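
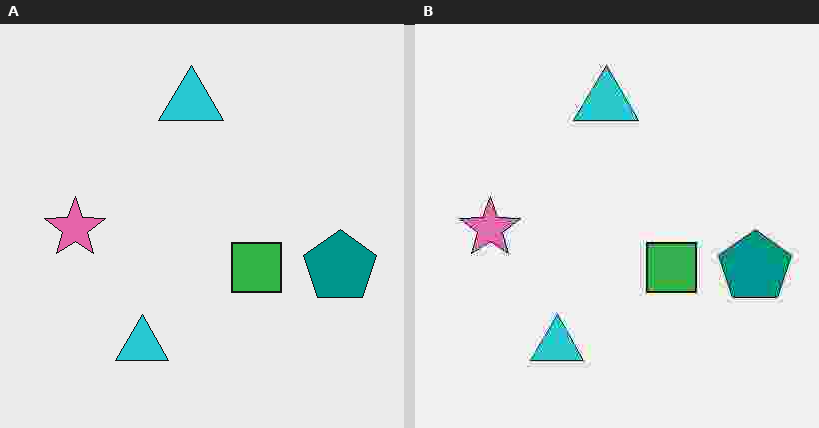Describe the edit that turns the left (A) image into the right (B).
The image was degraded with heavy JPEG compression.

Blocky 8×8 compression artifacts appear around shape edges and the flat background shows ringing — characteristic JPEG degradation.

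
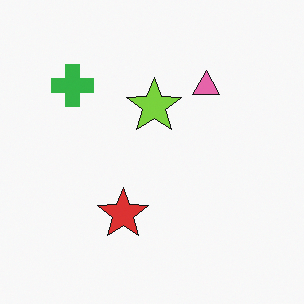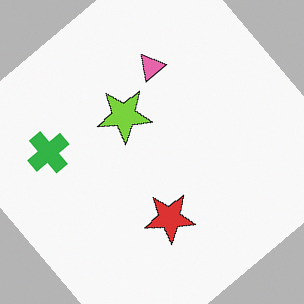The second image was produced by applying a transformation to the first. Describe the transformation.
Rotated counter-clockwise by a large amount — several tens of degrees.

Every shape is tilted by the same angle and the image corners show triangular fill wedges — a whole-image rotation by a non-right angle.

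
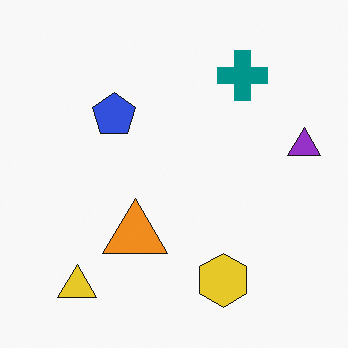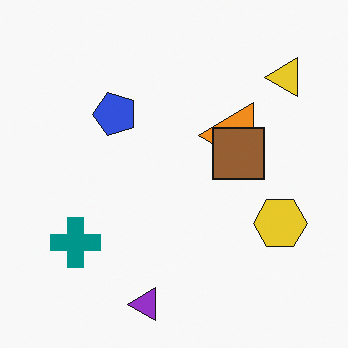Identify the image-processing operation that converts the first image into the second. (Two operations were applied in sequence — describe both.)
The image was transposed (reflected across the top-left ↔ bottom-right diagonal), then overlaid with an additional brown square.

Shapes have swapped their row and column positions — what was in the top-right is now in the bottom-left — a diagonal reflection. A brown square appears in the second image that is absent from the first.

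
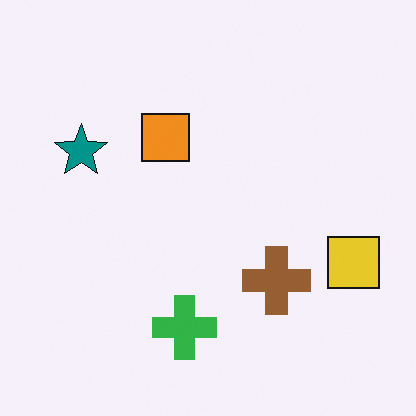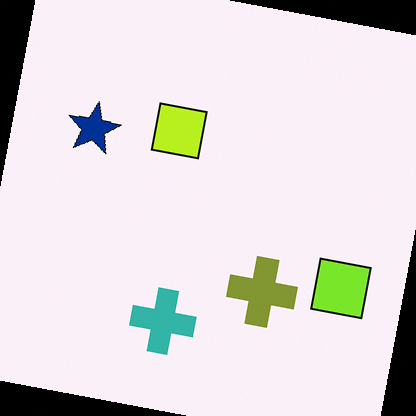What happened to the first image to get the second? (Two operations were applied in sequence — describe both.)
The image was hue-shifted by a small amount, then rotated clockwise by a few degrees.

Every shape's color has rotated by the same amount around the hue wheel — a uniform hue shift. Every shape is tilted by the same angle and the image corners show triangular fill wedges — a whole-image rotation by a non-right angle.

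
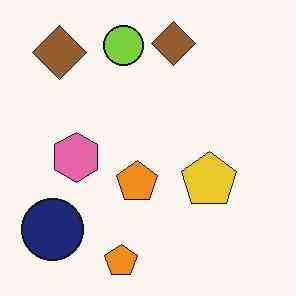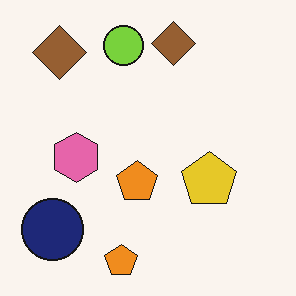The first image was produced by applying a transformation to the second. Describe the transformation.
The transformation is: given moderate JPEG compression.

Blocky 8×8 compression artifacts appear around shape edges and the flat background shows ringing — characteristic JPEG degradation.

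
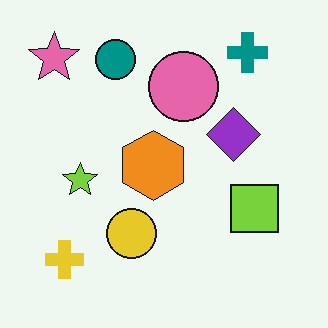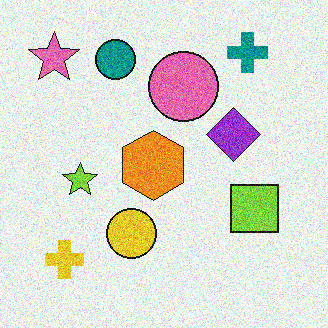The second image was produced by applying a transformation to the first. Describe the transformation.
The transformation is: degraded with a thick layer of grain.

Random speckle covers the whole image, including the flat background.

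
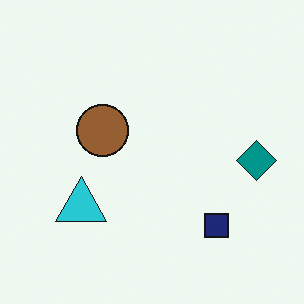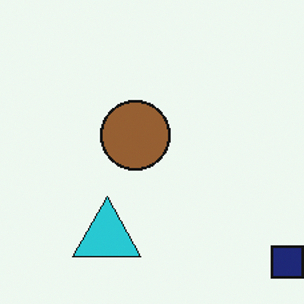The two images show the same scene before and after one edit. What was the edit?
It was cropped to a modestly smaller region and rescaled.

The visible shapes are larger and the field of view is narrower; shapes near the original edges may be partly or wholly outside the frame — a crop-and-rescale.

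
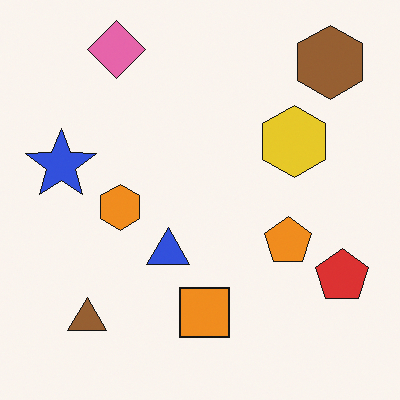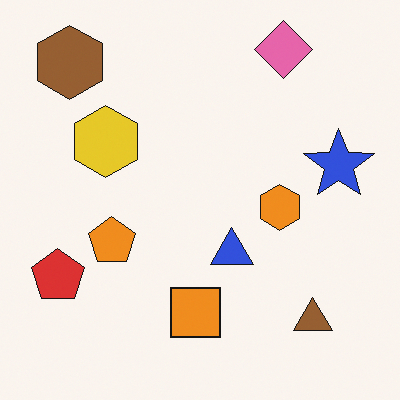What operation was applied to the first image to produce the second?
This is the original image flipped horizontally (left ↔ right).

The red pentagon is in the bottom-right of the first image and the bottom-left of the second — shapes on opposite sides of the vertical midline have swapped in a mirror flip.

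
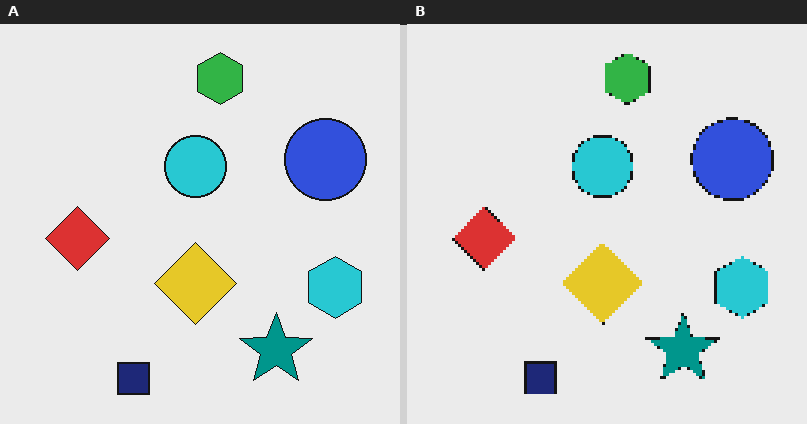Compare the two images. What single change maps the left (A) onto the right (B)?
It was lightly pixelated (a mild mosaic effect).

Shapes are reduced to large square blocks; fine edges and outlines are lost — a downscale-then-upscale (mosaic) effect.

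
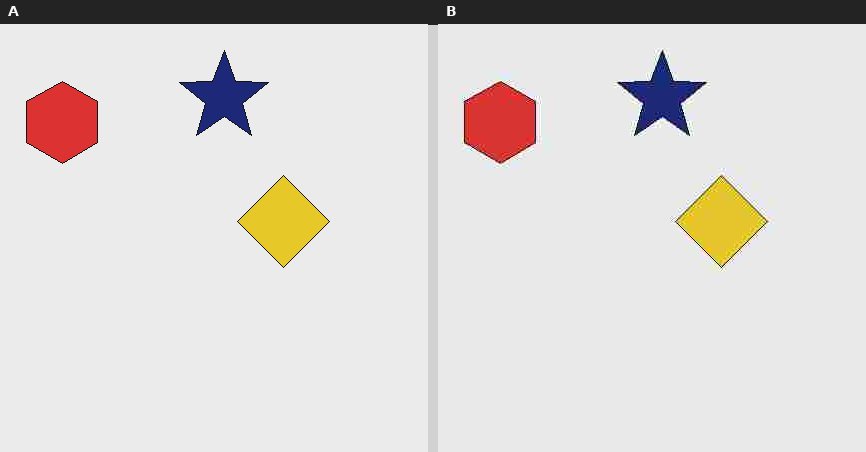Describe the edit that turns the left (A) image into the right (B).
It was heavily JPEG-compressed with obvious blocking artifacts.

Blocky 8×8 compression artifacts appear around shape edges and the flat background shows ringing — characteristic JPEG degradation.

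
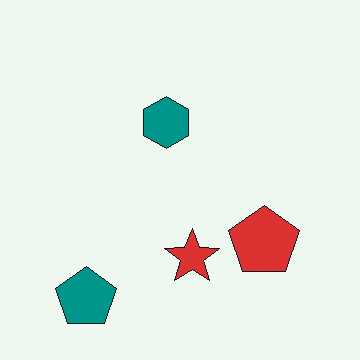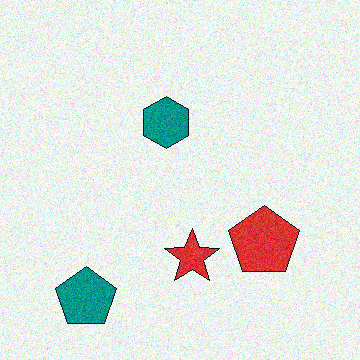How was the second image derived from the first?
The second image is the first degraded with moderate additive noise.

Random speckle covers the whole image, including the flat background.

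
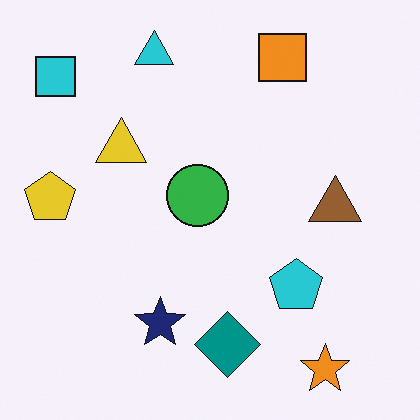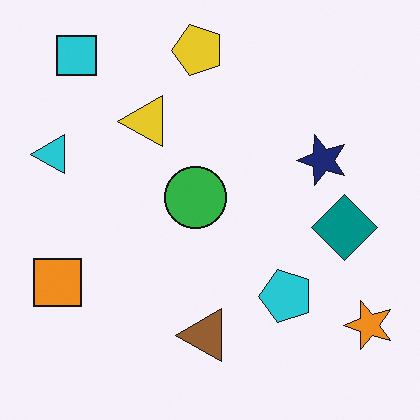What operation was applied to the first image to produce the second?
The second image is the first transposed (reflected across the top-left ↔ bottom-right diagonal).

Shapes have swapped their row and column positions — what was in the top-right is now in the bottom-left — a diagonal reflection.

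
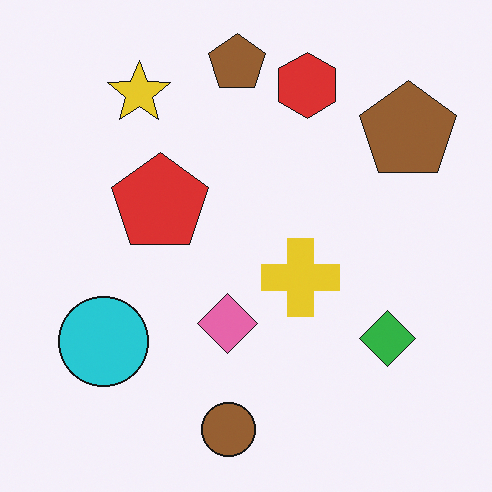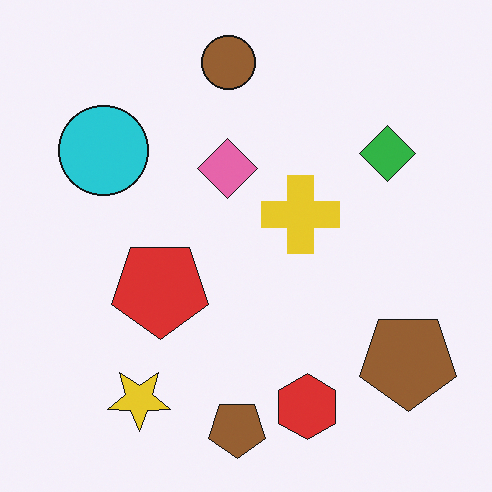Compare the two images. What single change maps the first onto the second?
The image was flipped vertically (top ↔ bottom).

The brown circle is in the bottom of the first image and the top of the second — shapes on opposite sides of the horizontal midline have swapped in a mirror flip.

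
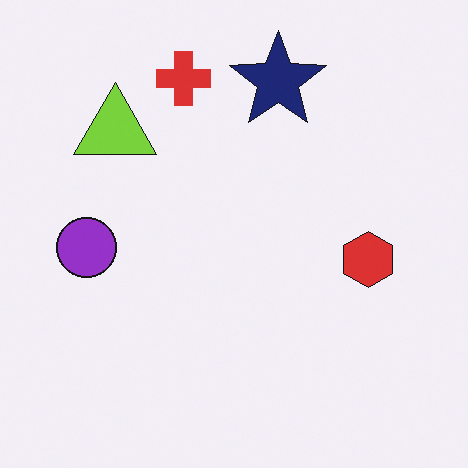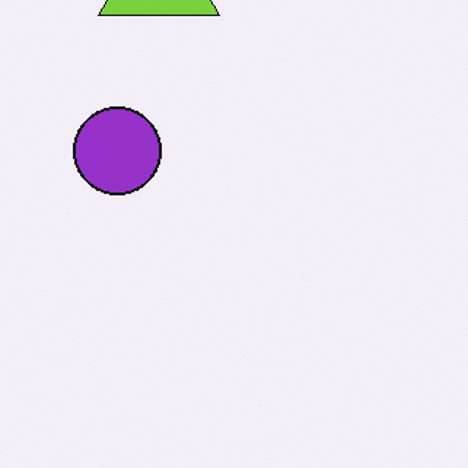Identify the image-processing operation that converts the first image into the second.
The image was cropped slightly and scaled back up.

The visible shapes are larger and the field of view is narrower; shapes near the original edges may be partly or wholly outside the frame — a crop-and-rescale.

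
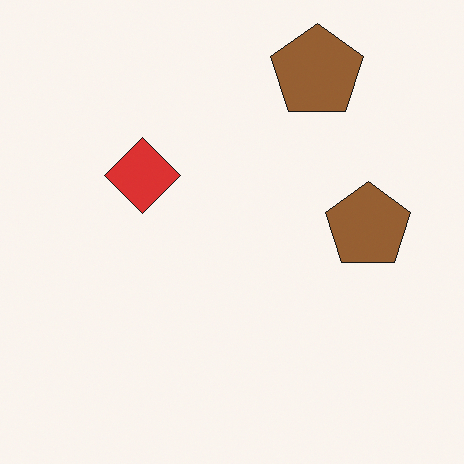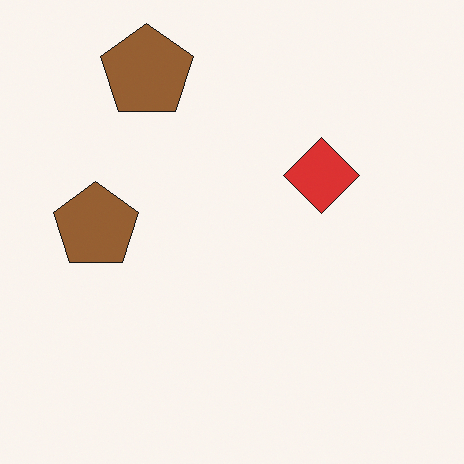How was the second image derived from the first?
The transformation is: flipped horizontally (left ↔ right).

The red diamond is in the left of the first image and the right of the second — shapes on opposite sides of the vertical midline have swapped in a mirror flip.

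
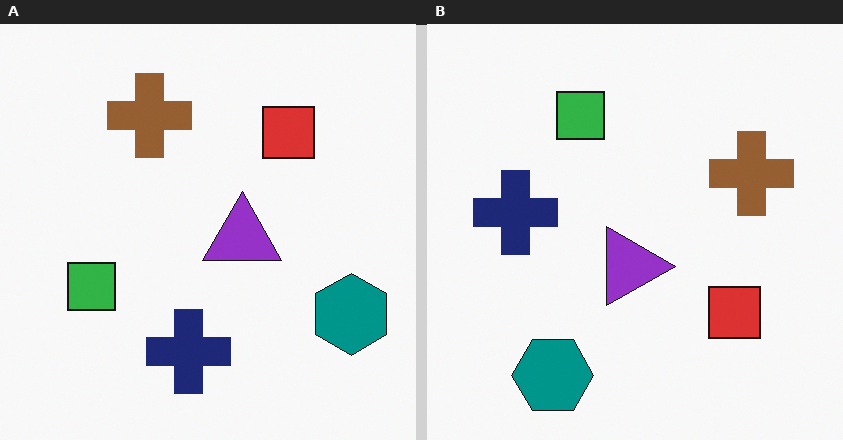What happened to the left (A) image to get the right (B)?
The transformation is: rotated 90° clockwise.

The teal hexagon sits in the bottom-right of the left (A) image and the bottom-left of the right (B) — consistent with a whole-image 90° clockwise rotation.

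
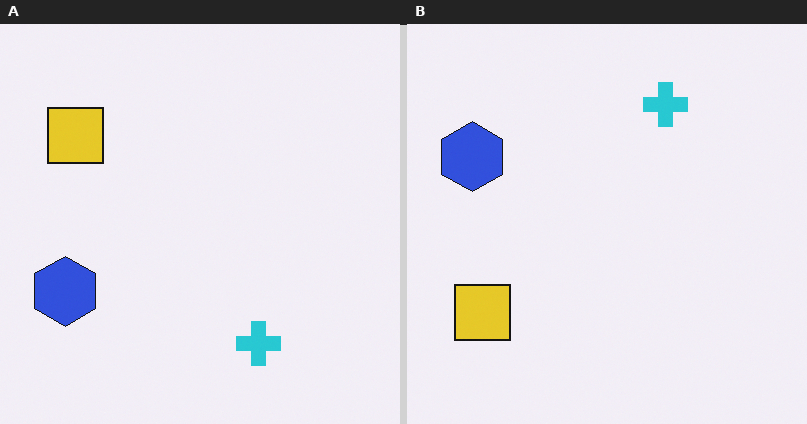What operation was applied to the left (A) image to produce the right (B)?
This is the original image flipped vertically (top ↔ bottom).

The cyan cross is in the bottom of the left (A) image and the top of the right (B) — shapes on opposite sides of the horizontal midline have swapped in a mirror flip.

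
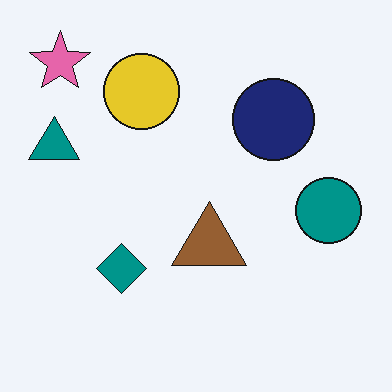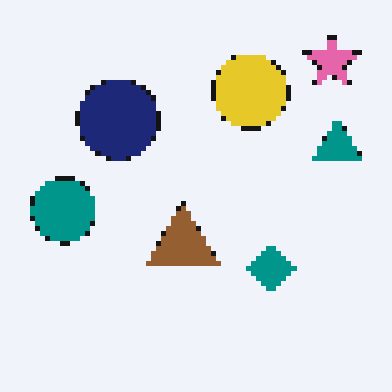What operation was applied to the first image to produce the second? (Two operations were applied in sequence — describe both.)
The transformation is: flipped horizontally (left ↔ right), then mildly pixelated.

The teal triangle is in the left of the first image and the right of the second — shapes on opposite sides of the vertical midline have swapped in a mirror flip. Shapes are reduced to large square blocks; fine edges and outlines are lost — a downscale-then-upscale (mosaic) effect.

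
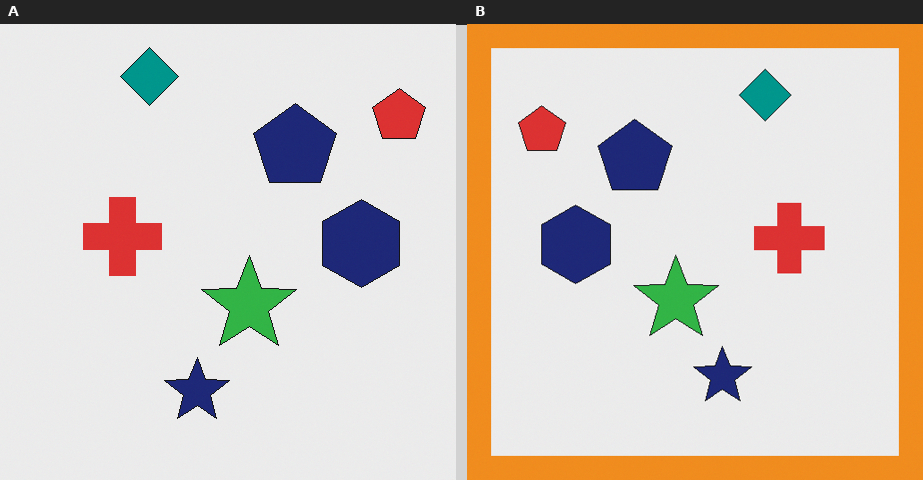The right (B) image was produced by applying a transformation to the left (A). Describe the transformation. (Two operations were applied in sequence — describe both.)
The image was flipped horizontally (left ↔ right), then framed with a orange border.

The red pentagon is in the top-right of the left (A) image and the top-left of the right (B) — shapes on opposite sides of the vertical midline have swapped in a mirror flip. A solid orange frame runs around the edge of the right (B) image, with the content slightly shrunk inside it.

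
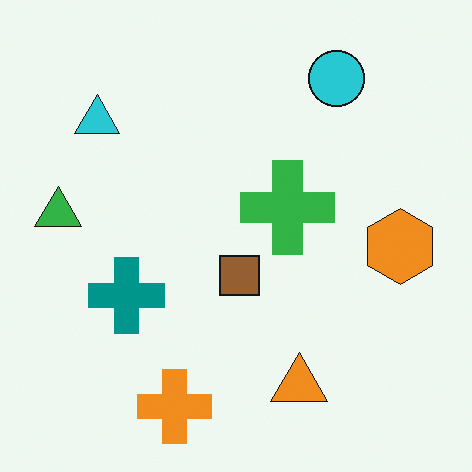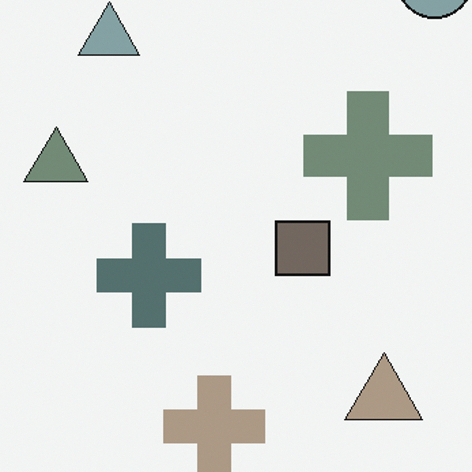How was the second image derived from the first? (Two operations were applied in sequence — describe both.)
The second image is the first heavily desaturated, then cropped to a modestly smaller region and rescaled.

All colors are more muted and greyish — a global saturation change. The visible shapes are larger and the field of view is narrower; shapes near the original edges may be partly or wholly outside the frame — a crop-and-rescale.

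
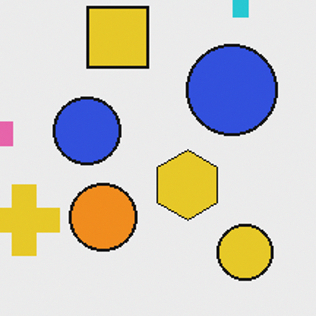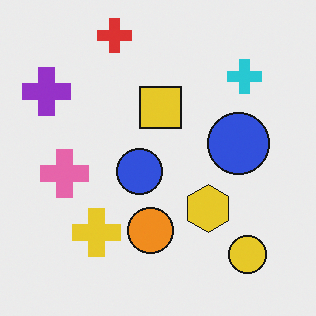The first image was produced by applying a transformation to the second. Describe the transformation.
The image was cropped to a modestly smaller region and rescaled.

The visible shapes are larger and the field of view is narrower; shapes near the original edges may be partly or wholly outside the frame — a crop-and-rescale.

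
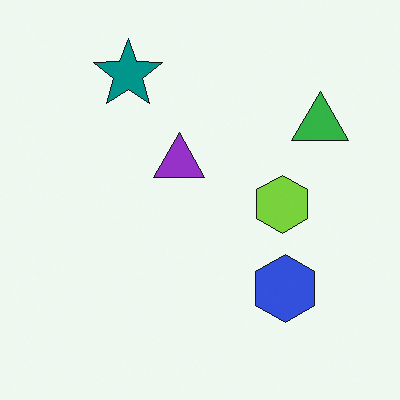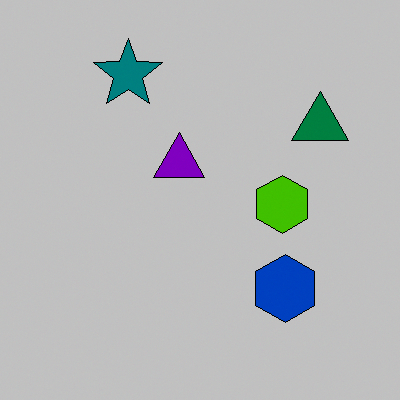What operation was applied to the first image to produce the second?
The second image is the first heavily posterized to just a handful of flat colors.

Each flat color has snapped to a coarser quantized level — most visibly, the near-white background has dropped to a flat grey.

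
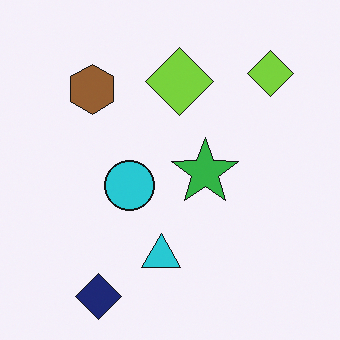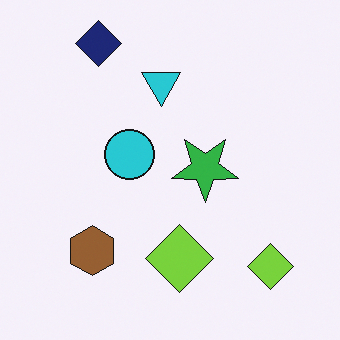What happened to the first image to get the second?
The second image is the first flipped vertically (top ↔ bottom).

The navy diamond is in the bottom-left of the first image and the top-left of the second — shapes on opposite sides of the horizontal midline have swapped in a mirror flip.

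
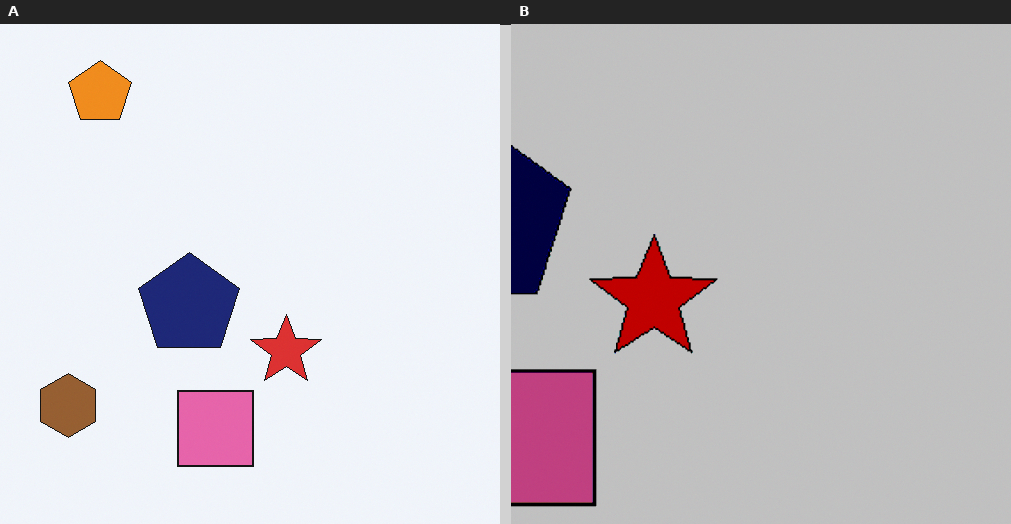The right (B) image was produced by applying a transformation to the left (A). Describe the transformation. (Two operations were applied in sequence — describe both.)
The right (B) image is the left (A) cropped to a noticeably smaller region and rescaled, then aggressively posterized.

The visible shapes are larger and the field of view is narrower; shapes near the original edges may be partly or wholly outside the frame — a crop-and-rescale. Each flat color has snapped to a coarser quantized level — most visibly, the near-white background has dropped to a flat grey.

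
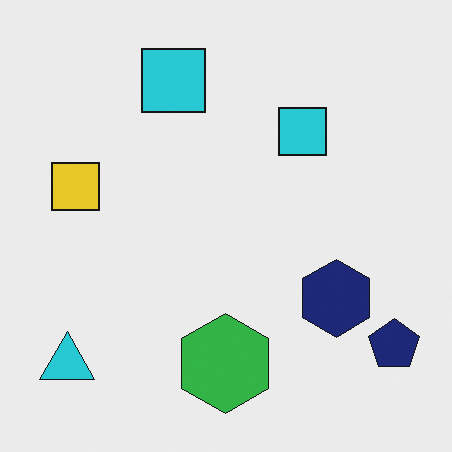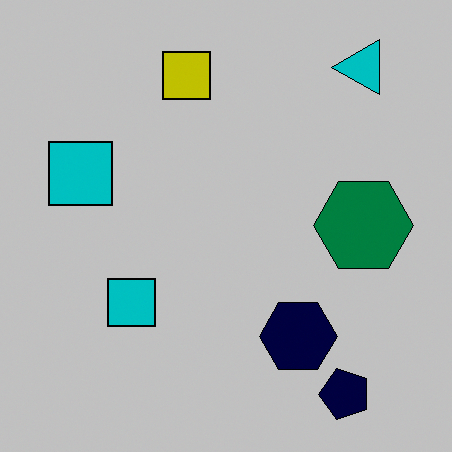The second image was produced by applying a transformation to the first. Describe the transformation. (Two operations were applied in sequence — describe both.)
This is the original image transposed (reflected across the top-left ↔ bottom-right diagonal), then aggressively posterized.

Shapes have swapped their row and column positions — what was in the top-right is now in the bottom-left — a diagonal reflection. Each flat color has snapped to a coarser quantized level — most visibly, the near-white background has dropped to a flat grey.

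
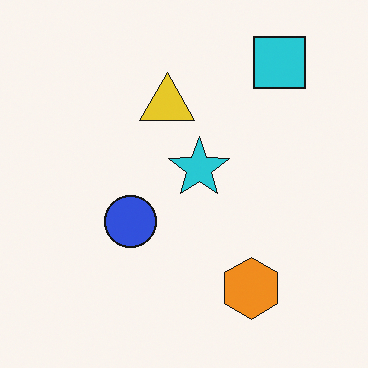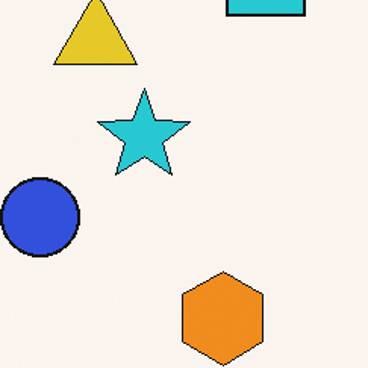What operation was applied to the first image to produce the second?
This is the original image cropped slightly and scaled back up.

The visible shapes are larger and the field of view is narrower; shapes near the original edges may be partly or wholly outside the frame — a crop-and-rescale.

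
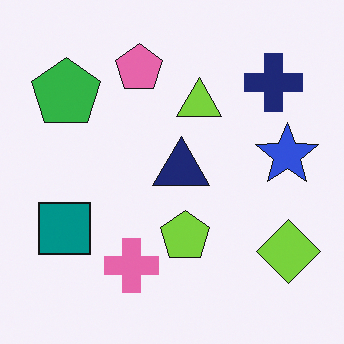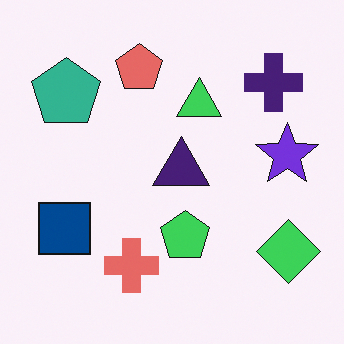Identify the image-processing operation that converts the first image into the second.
The transformation is: hue-shifted slightly.

Every shape's color has rotated by the same amount around the hue wheel — a uniform hue shift.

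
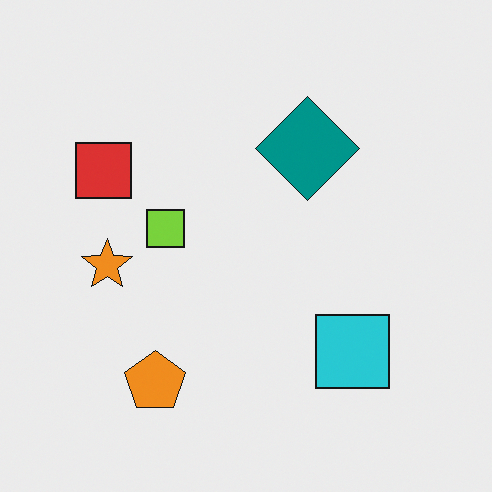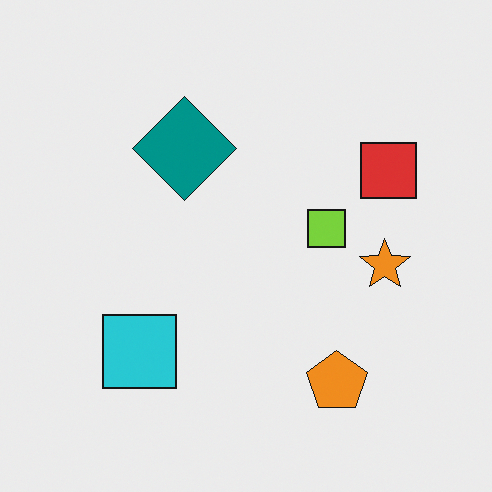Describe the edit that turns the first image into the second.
This is the original image flipped horizontally (left ↔ right).

The red square is in the left of the first image and the right of the second — shapes on opposite sides of the vertical midline have swapped in a mirror flip.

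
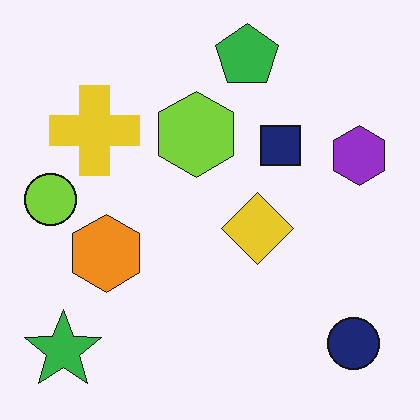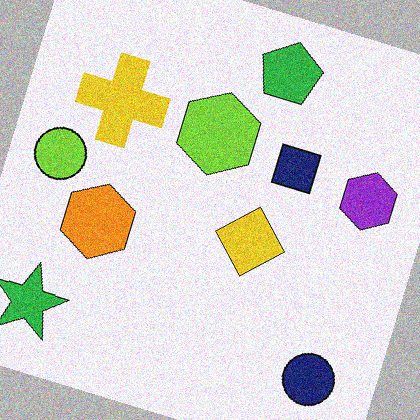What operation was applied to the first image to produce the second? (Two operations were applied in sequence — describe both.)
The second image is the first rotated clockwise by a moderate amount, then degraded with visible gaussian noise.

Every shape is tilted by the same angle and the image corners show triangular fill wedges — a whole-image rotation by a non-right angle. Random speckle covers the whole image, including the flat background.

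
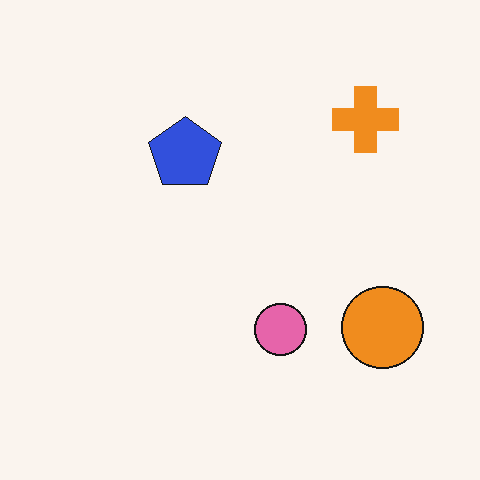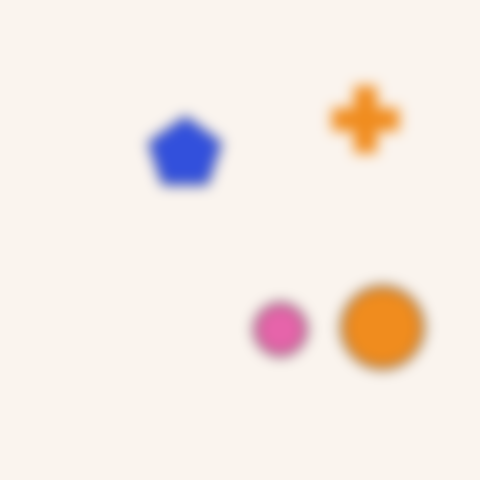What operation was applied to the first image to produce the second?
The second image is the first heavily blurred.

Shape edges and outlines are uniformly softened across the whole image.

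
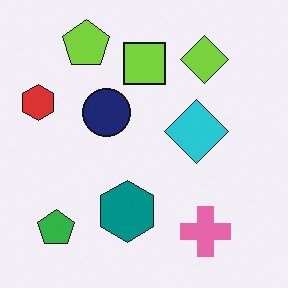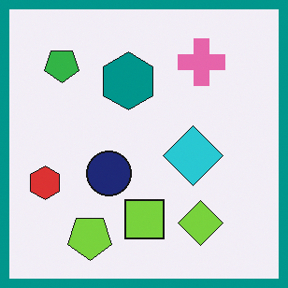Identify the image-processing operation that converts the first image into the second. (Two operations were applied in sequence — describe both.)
This is the original image flipped vertically (top ↔ bottom), then framed with a teal border.

The lime pentagon is in the top-left of the first image and the bottom-left of the second — shapes on opposite sides of the horizontal midline have swapped in a mirror flip. A solid teal frame runs around the edge of the second image, with the content slightly shrunk inside it.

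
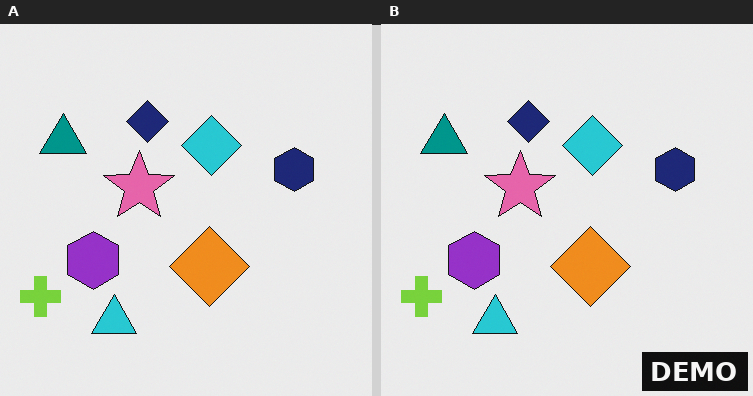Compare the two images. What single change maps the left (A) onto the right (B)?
It was watermarked with the text "DEMO" in the lower-right corner.

A dark label reading "DEMO" appears in the lower-right corner.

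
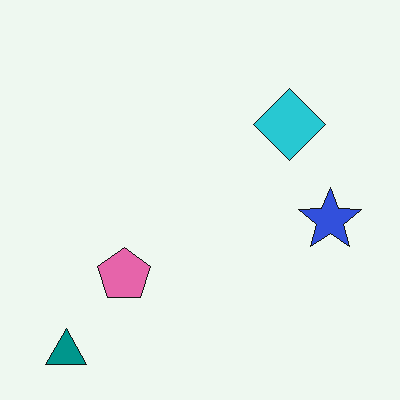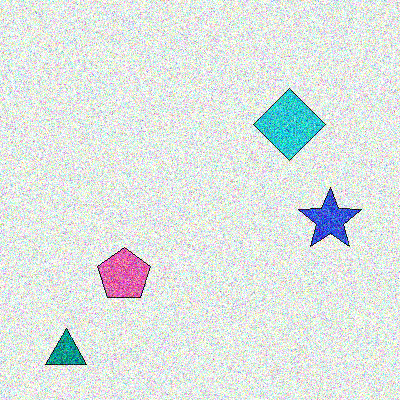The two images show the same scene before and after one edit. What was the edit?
Degraded with a thick layer of grain.

Random speckle covers the whole image, including the flat background.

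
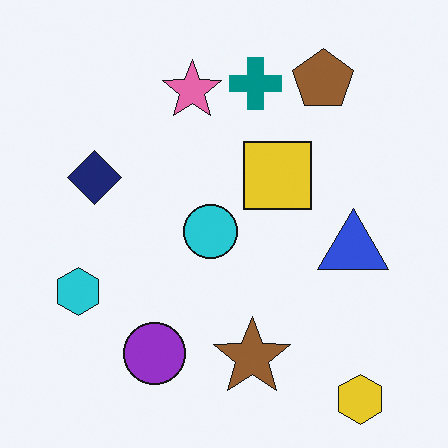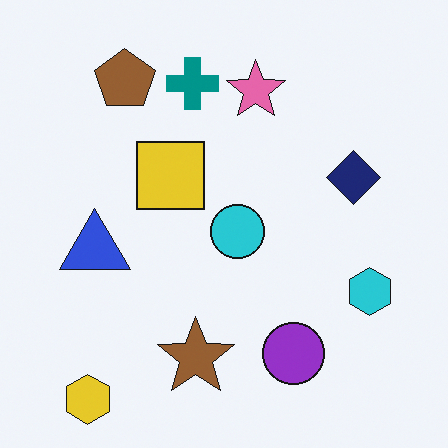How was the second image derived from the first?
The image was flipped horizontally (left ↔ right).

The cyan hexagon is in the left of the first image and the right of the second — shapes on opposite sides of the vertical midline have swapped in a mirror flip.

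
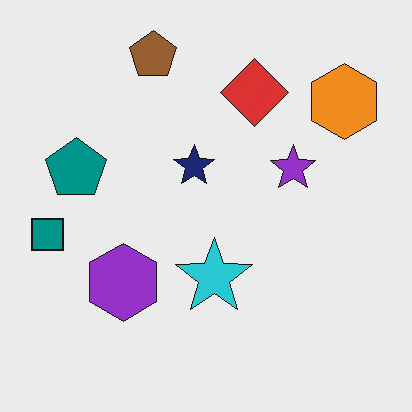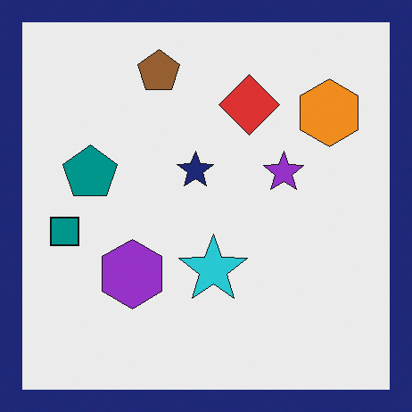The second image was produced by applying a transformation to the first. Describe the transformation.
The image was framed with a navy border.

A solid navy frame runs around the edge of the second image, with the content slightly shrunk inside it.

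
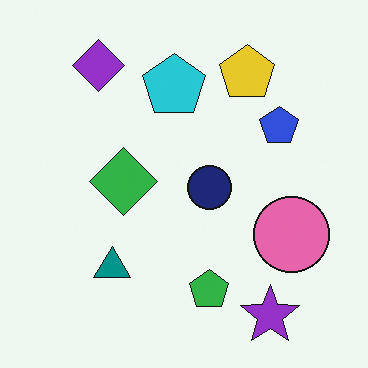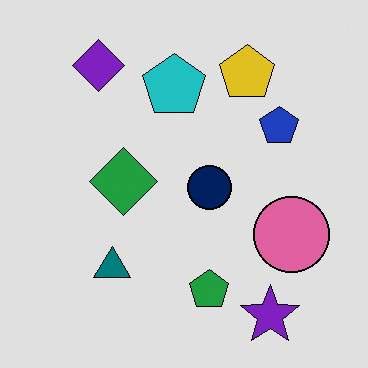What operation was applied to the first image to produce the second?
This is the original image moderately posterized.

Each flat color has snapped to a coarser quantized level — most visibly, the near-white background has dropped to a flat grey.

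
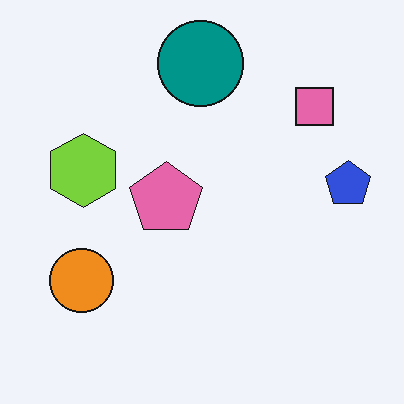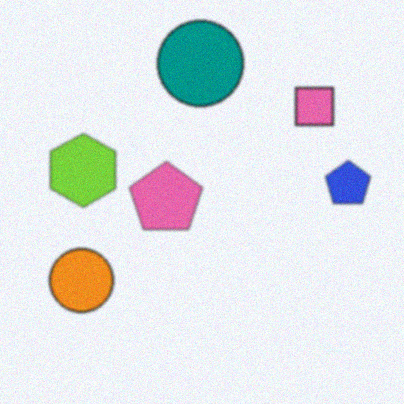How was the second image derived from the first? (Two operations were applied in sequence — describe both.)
This is the original image lightly blurred, then degraded with subtle gaussian noise.

Shape edges and outlines are uniformly softened across the whole image. Random speckle covers the whole image, including the flat background.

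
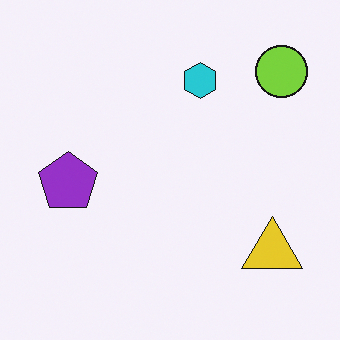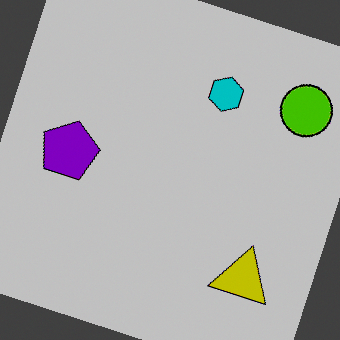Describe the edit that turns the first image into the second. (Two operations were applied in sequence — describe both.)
Rotated clockwise by a clearly visible amount, then heavily posterized to just a handful of flat colors.

Every shape is tilted by the same angle and the image corners show triangular fill wedges — a whole-image rotation by a non-right angle. Each flat color has snapped to a coarser quantized level — most visibly, the near-white background has dropped to a flat grey.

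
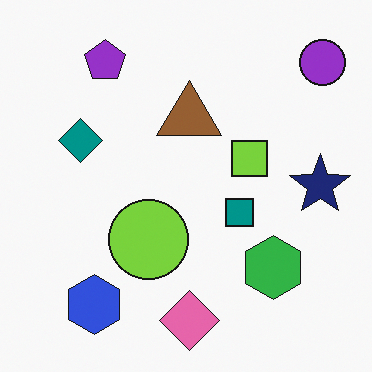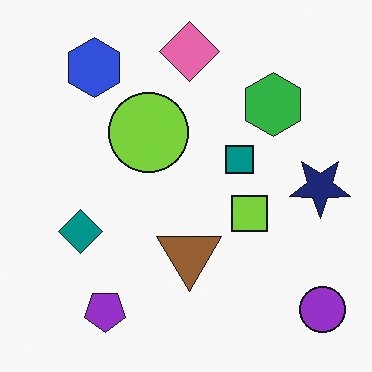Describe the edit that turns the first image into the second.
This is the original image flipped vertically (top ↔ bottom).

The pink diamond is in the bottom of the first image and the top of the second — shapes on opposite sides of the horizontal midline have swapped in a mirror flip.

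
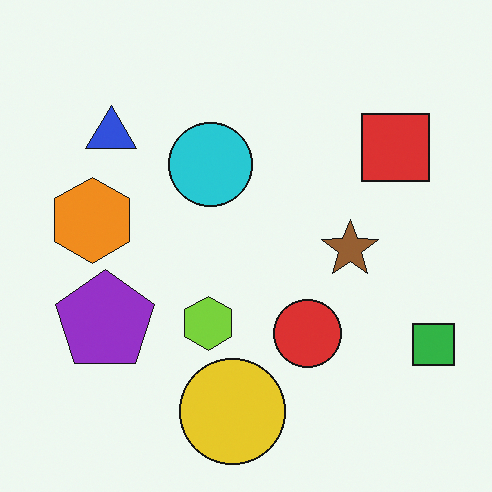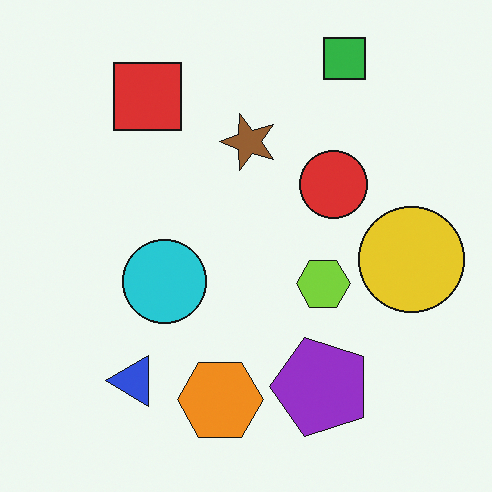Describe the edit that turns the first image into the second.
Rotated 90° counter-clockwise.

The green square sits in the bottom-right of the first image and the top-right of the second — consistent with a whole-image 90° counter-clockwise rotation.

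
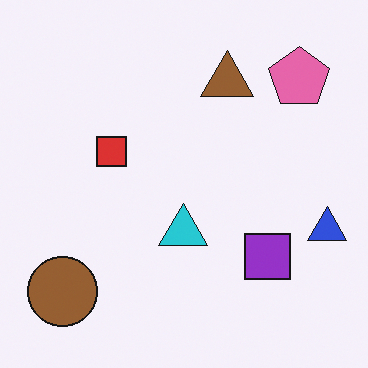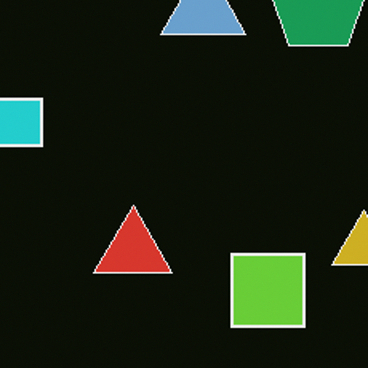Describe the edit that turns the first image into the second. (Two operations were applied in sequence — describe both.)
The second image is the first color-inverted (negative), then cropped slightly and scaled back up.

The light background has become dark and every shape's color is its complement — a photographic negative. The visible shapes are larger and the field of view is narrower; shapes near the original edges may be partly or wholly outside the frame — a crop-and-rescale.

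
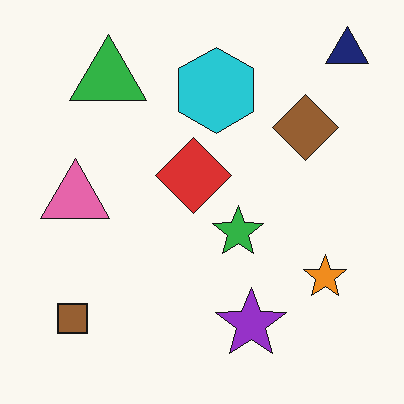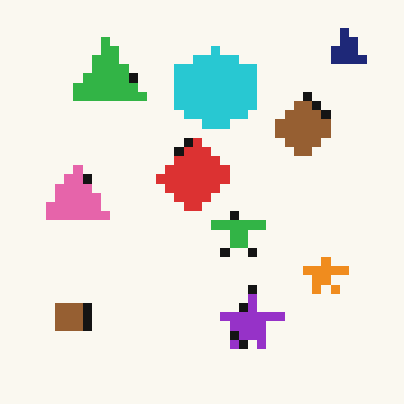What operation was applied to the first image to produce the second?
It was coarsely pixelated.

Shapes are reduced to large square blocks; fine edges and outlines are lost — a downscale-then-upscale (mosaic) effect.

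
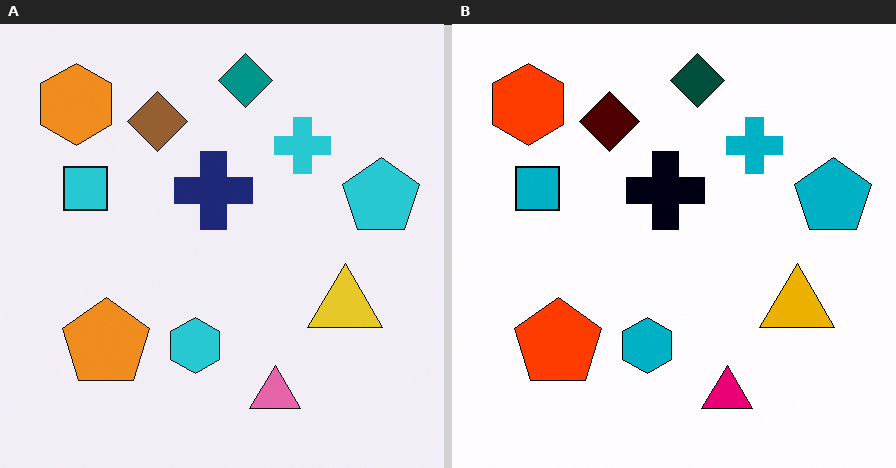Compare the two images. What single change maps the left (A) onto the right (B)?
The right (B) image is the left (A) given much higher contrast.

Tones are pushed away from mid-grey across the whole image — a global contrast change.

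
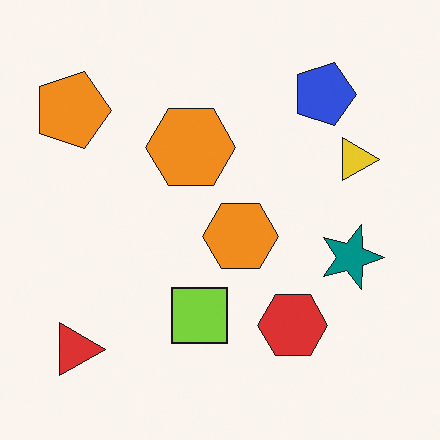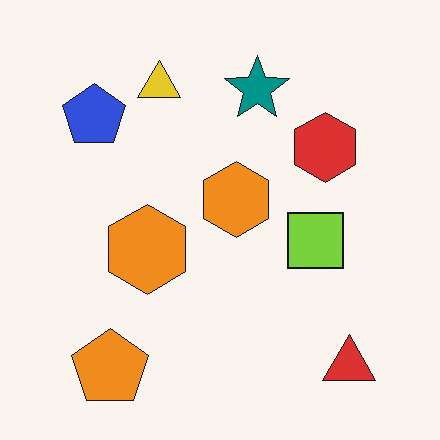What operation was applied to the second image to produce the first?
The transformation is: rotated 90° clockwise.

The red triangle sits in the bottom-right of the second image and the bottom-left of the first — consistent with a whole-image 90° clockwise rotation.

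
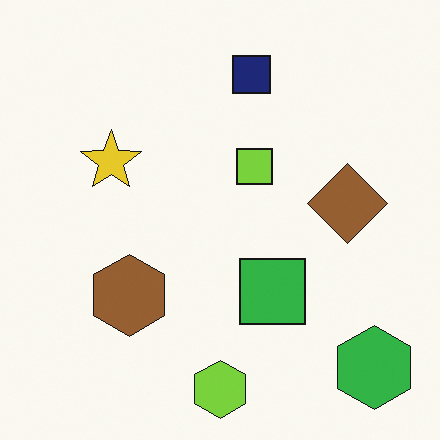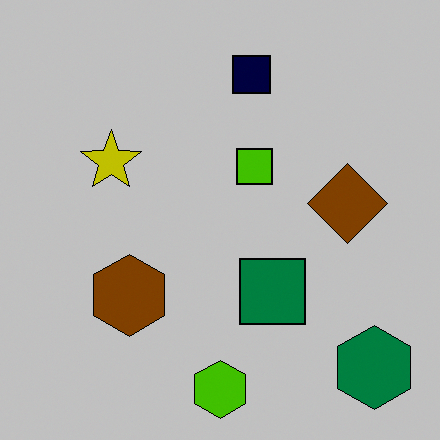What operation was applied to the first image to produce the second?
It was heavily posterized to just a handful of flat colors.

Each flat color has snapped to a coarser quantized level — most visibly, the near-white background has dropped to a flat grey.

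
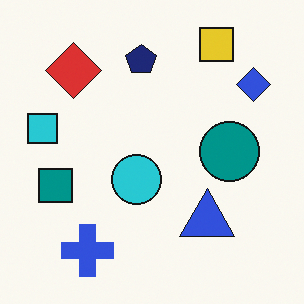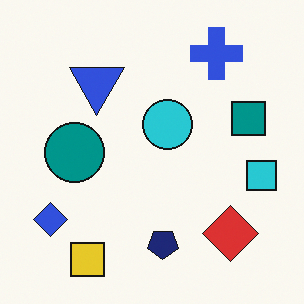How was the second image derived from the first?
This is the original image rotated 180°.

The yellow square sits in the top-right of the first image and the bottom-left of the second — consistent with a whole-image 180° rotation.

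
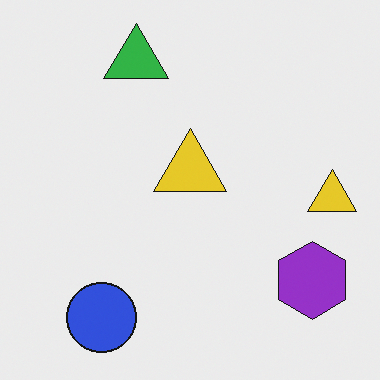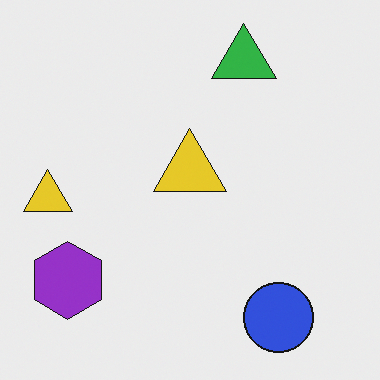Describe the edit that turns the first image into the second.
This is the original image flipped horizontally (left ↔ right).

The purple hexagon is in the bottom-right of the first image and the bottom-left of the second — shapes on opposite sides of the vertical midline have swapped in a mirror flip.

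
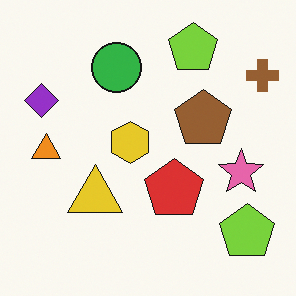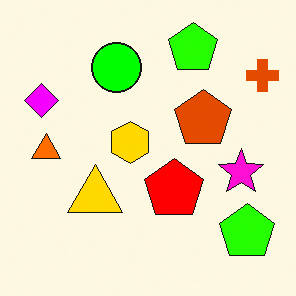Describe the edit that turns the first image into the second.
It was heavily oversaturated.

All colors are more vivid — a global saturation change.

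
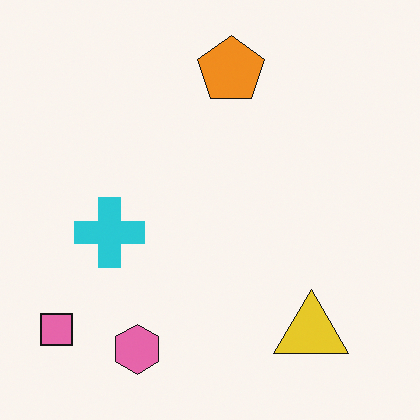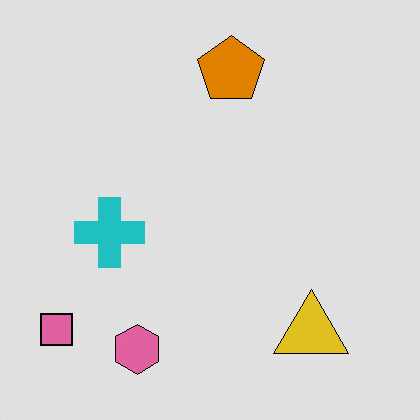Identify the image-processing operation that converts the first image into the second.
The transformation is: posterized to a reduced palette.

Each flat color has snapped to a coarser quantized level — most visibly, the near-white background has dropped to a flat grey.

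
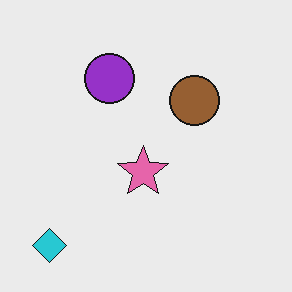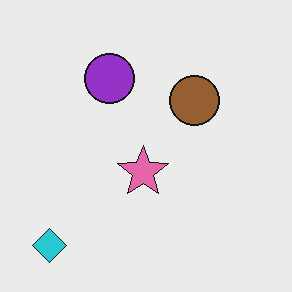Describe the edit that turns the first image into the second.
The second image is the first JPEG-compressed with visible artifacts.

Blocky 8×8 compression artifacts appear around shape edges and the flat background shows ringing — characteristic JPEG degradation.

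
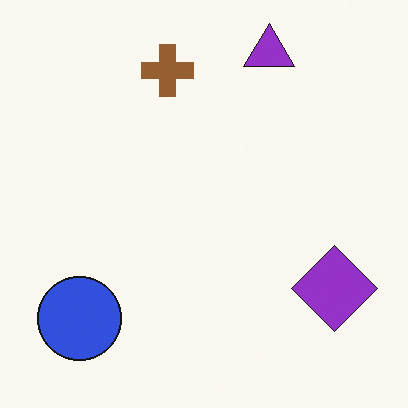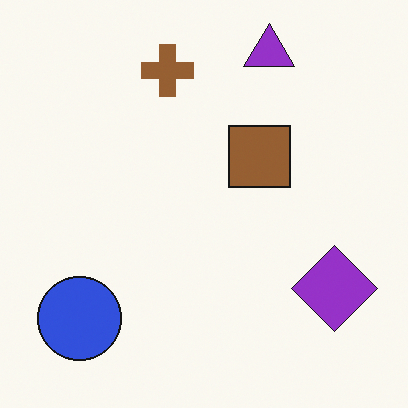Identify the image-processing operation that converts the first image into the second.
The transformation is: overlaid with an additional brown square.

A brown square appears in the second image that is absent from the first.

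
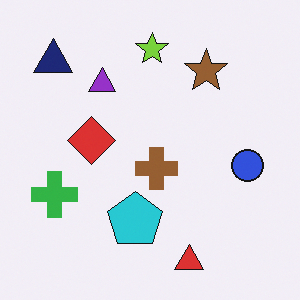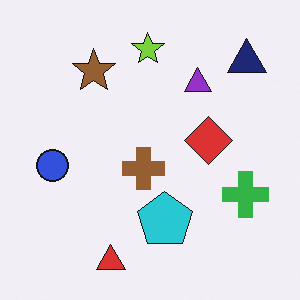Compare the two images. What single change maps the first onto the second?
Flipped horizontally (left ↔ right).

The navy triangle is in the top-left of the first image and the top-right of the second — shapes on opposite sides of the vertical midline have swapped in a mirror flip.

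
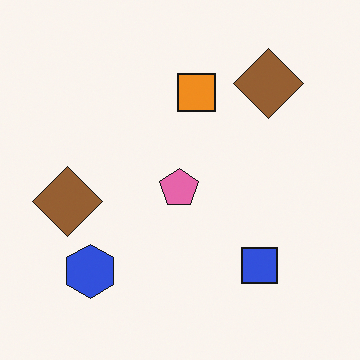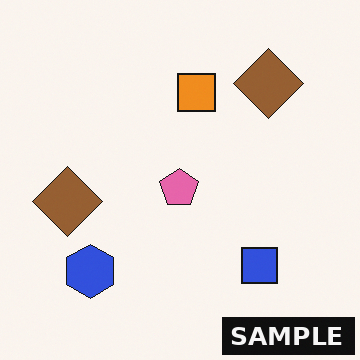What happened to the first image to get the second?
The image was watermarked with the text "SAMPLE" in the lower-right corner.

A dark label reading "SAMPLE" appears in the lower-right corner.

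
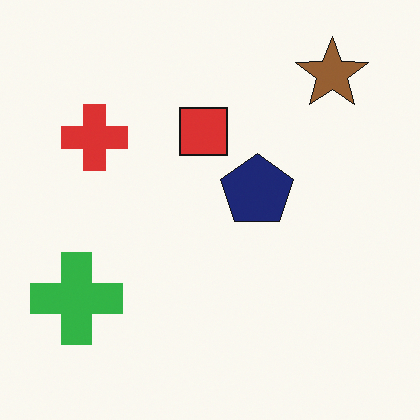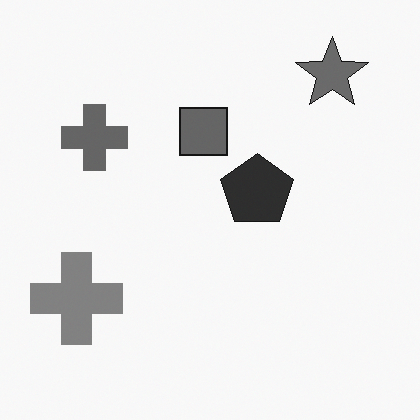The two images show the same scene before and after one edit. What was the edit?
The transformation is: converted to grayscale.

All color is removed — every shape is now a shade of grey.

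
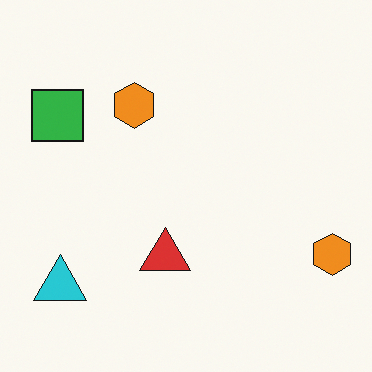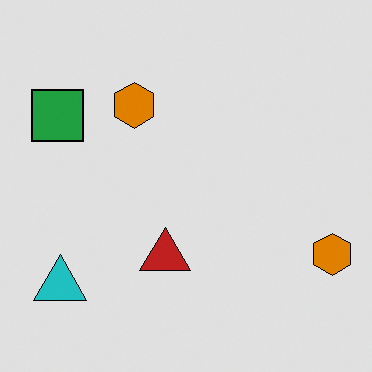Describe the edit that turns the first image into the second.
Posterized to a reduced palette.

Each flat color has snapped to a coarser quantized level — most visibly, the near-white background has dropped to a flat grey.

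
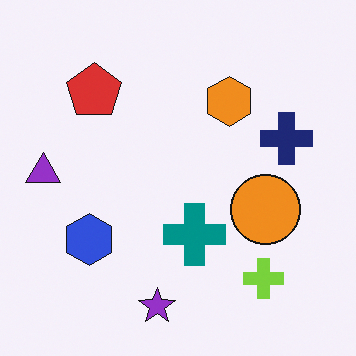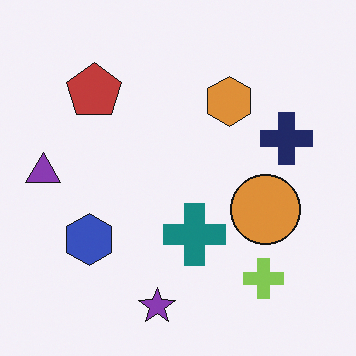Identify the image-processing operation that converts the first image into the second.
Slightly desaturated.

All colors are more muted and greyish — a global saturation change.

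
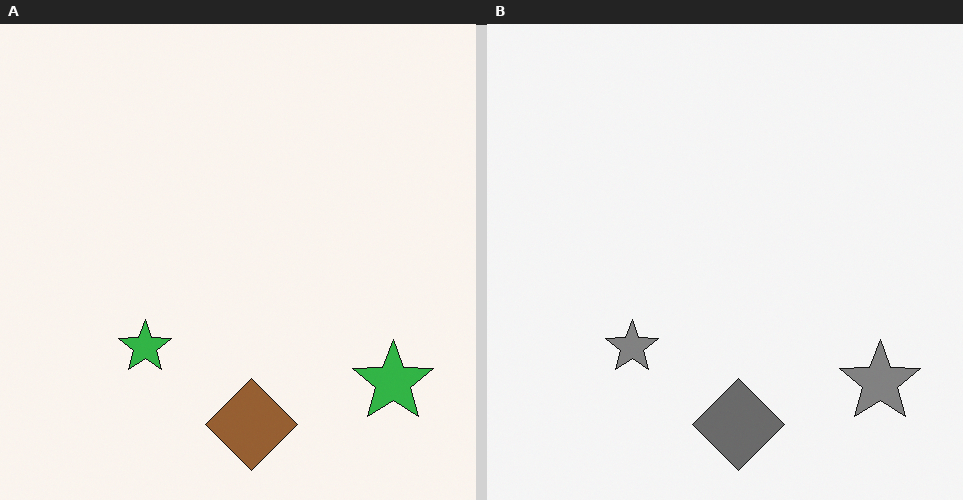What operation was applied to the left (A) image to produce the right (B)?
The image was converted to grayscale.

All color is removed — every shape is now a shade of grey.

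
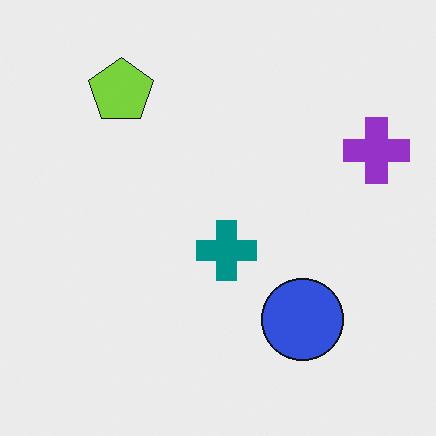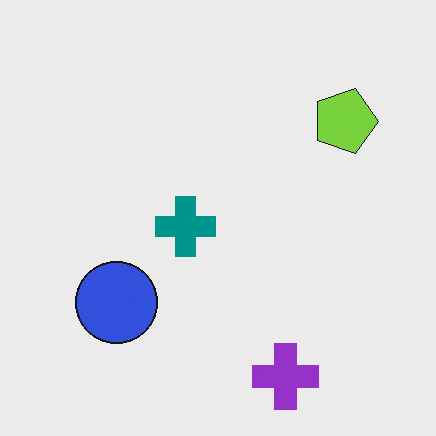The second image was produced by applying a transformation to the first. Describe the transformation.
The second image is the first rotated 90° clockwise.

The purple cross sits in the right of the first image and the bottom of the second — consistent with a whole-image 90° clockwise rotation.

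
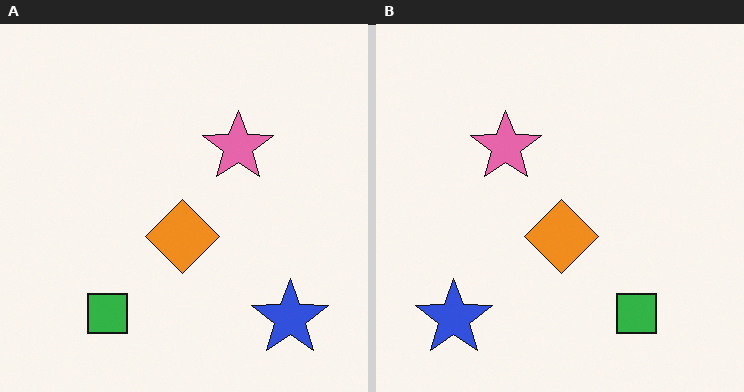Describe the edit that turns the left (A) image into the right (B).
The right (B) image is the left (A) flipped horizontally (left ↔ right).

The blue star is in the bottom-right of the left (A) image and the bottom-left of the right (B) — shapes on opposite sides of the vertical midline have swapped in a mirror flip.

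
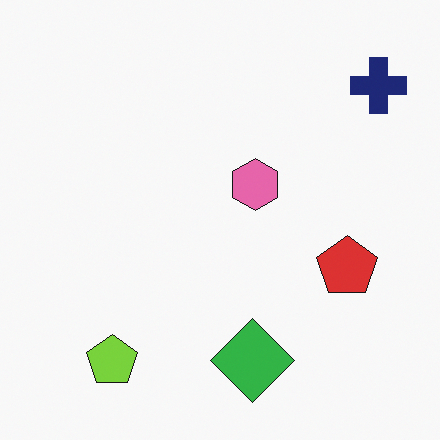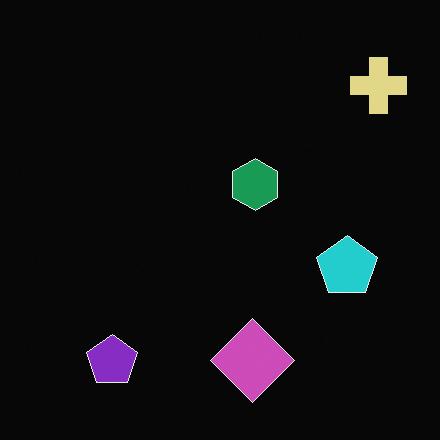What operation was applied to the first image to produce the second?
The second image is the first color-inverted (negative).

The light background has become dark and every shape's color is its complement — a photographic negative.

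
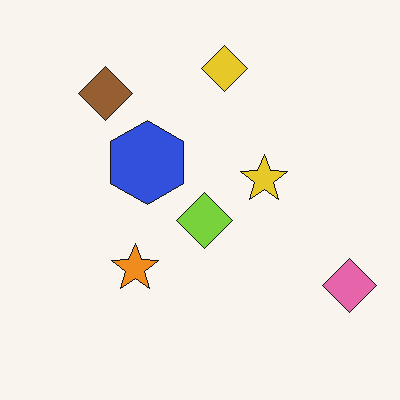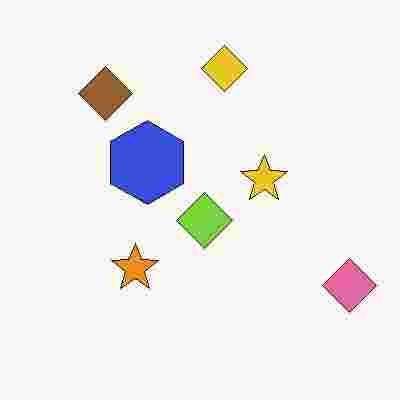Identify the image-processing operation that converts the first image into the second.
The image was degraded with heavy JPEG compression.

Blocky 8×8 compression artifacts appear around shape edges and the flat background shows ringing — characteristic JPEG degradation.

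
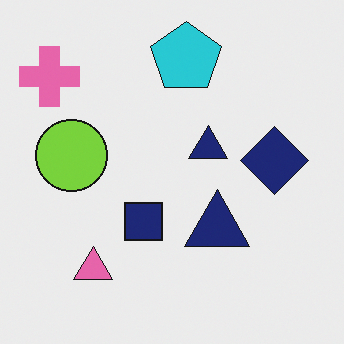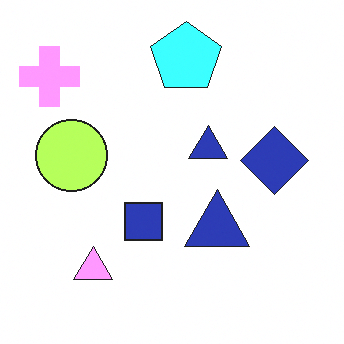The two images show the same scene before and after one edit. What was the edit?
It was noticeably brightened.

Every pixel — background and shapes alike — is uniformly brightened.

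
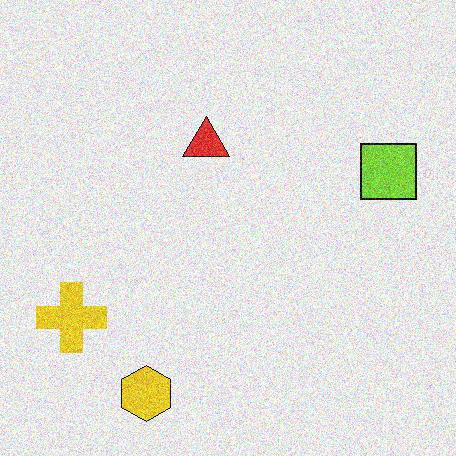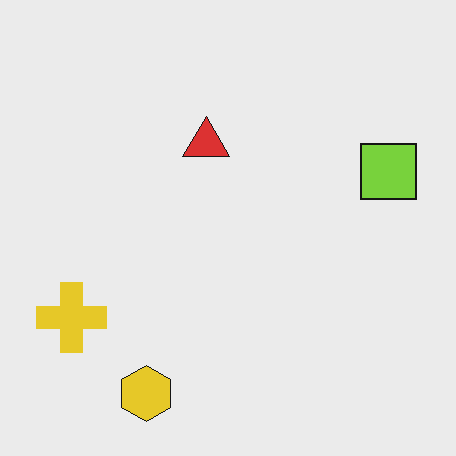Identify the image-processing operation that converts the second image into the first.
The transformation is: degraded with moderate additive noise.

Random speckle covers the whole image, including the flat background.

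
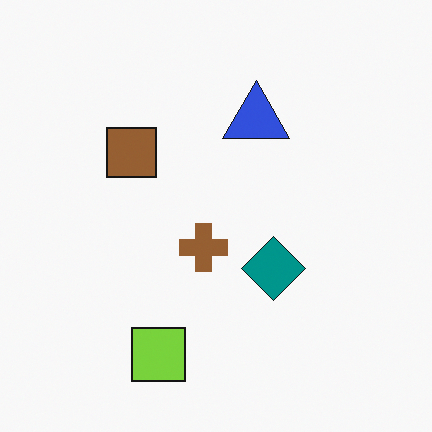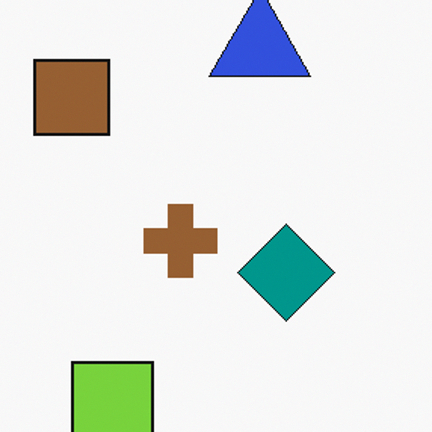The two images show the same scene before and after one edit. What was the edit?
Cropped to a modestly smaller region and rescaled.

The visible shapes are larger and the field of view is narrower; shapes near the original edges may be partly or wholly outside the frame — a crop-and-rescale.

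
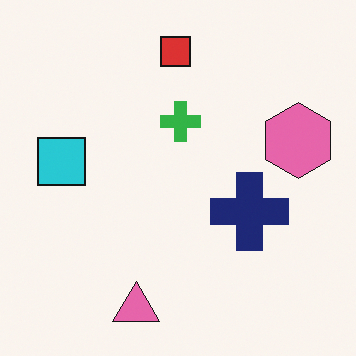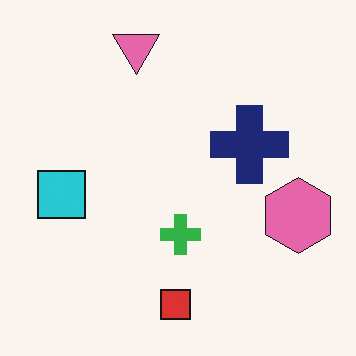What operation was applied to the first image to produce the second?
The image was flipped vertically (top ↔ bottom).

The pink triangle is in the bottom of the first image and the top of the second — shapes on opposite sides of the horizontal midline have swapped in a mirror flip.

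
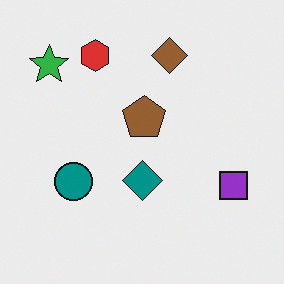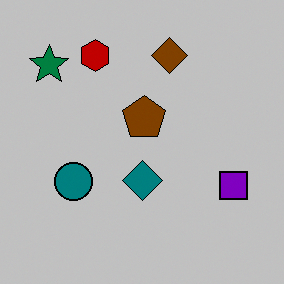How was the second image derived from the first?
This is the original image heavily posterized to just a handful of flat colors.

Each flat color has snapped to a coarser quantized level — most visibly, the near-white background has dropped to a flat grey.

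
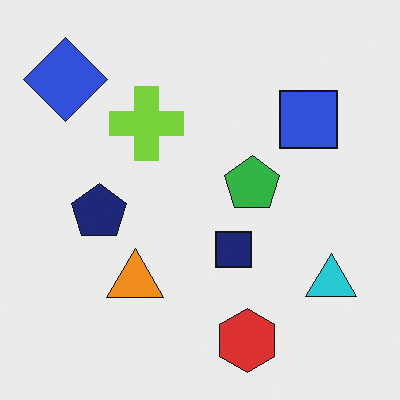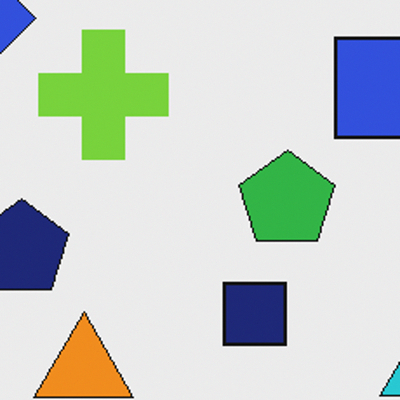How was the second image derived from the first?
This is the original image cropped tightly and scaled back up.

The visible shapes are larger and the field of view is narrower; shapes near the original edges may be partly or wholly outside the frame — a crop-and-rescale.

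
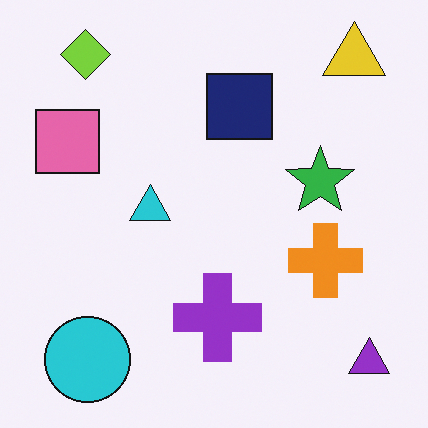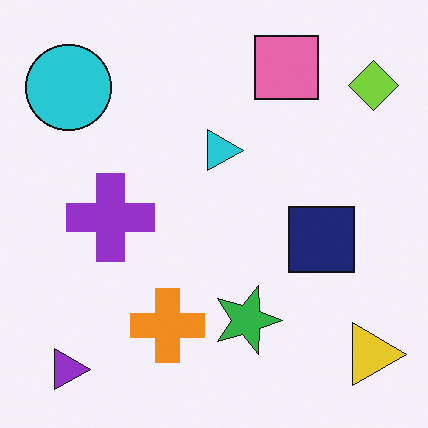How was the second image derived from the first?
The image was rotated 90° clockwise.

The purple triangle sits in the bottom-right of the first image and the bottom-left of the second — consistent with a whole-image 90° clockwise rotation.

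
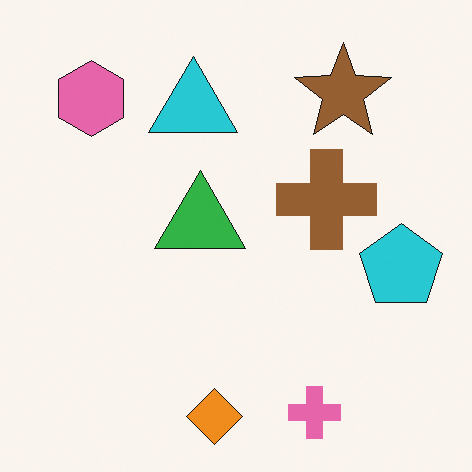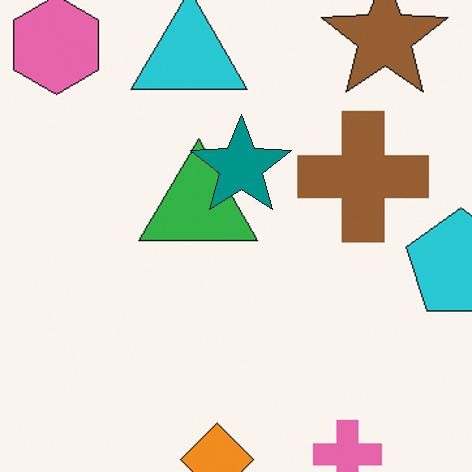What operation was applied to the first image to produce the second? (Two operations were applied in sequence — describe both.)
The transformation is: cropped slightly and scaled back up, then overlaid with an additional teal star.

The visible shapes are larger and the field of view is narrower; shapes near the original edges may be partly or wholly outside the frame — a crop-and-rescale. A teal star appears in the second image that is absent from the first.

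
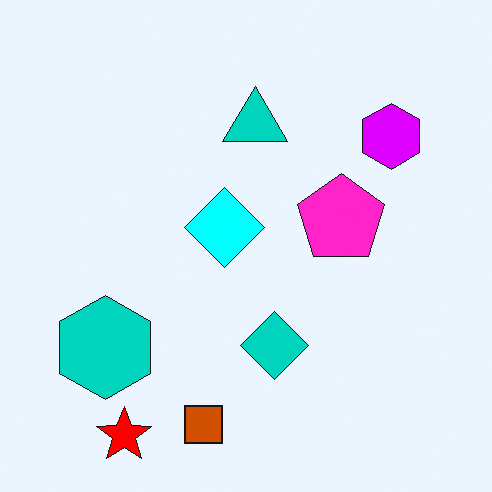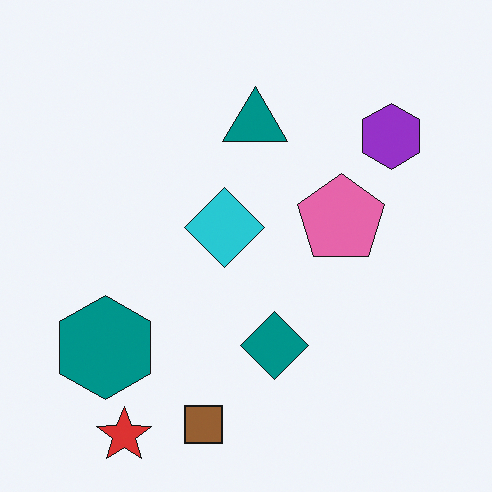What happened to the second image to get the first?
Made much more vivid (saturation change).

All colors are more vivid — a global saturation change.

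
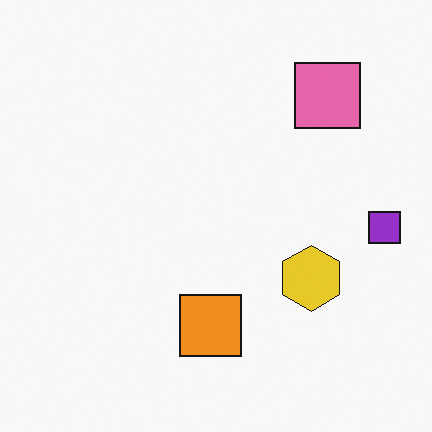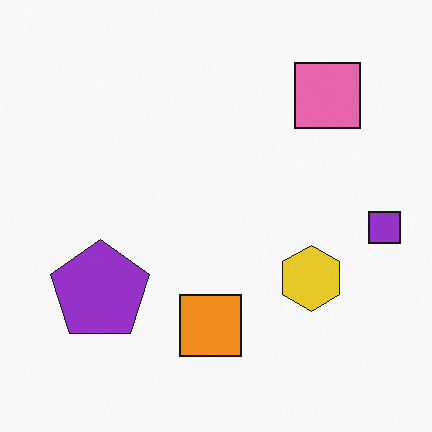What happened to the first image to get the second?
The transformation is: overlaid with an additional purple pentagon.

A purple pentagon appears in the second image that is absent from the first.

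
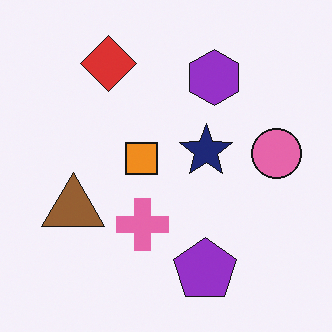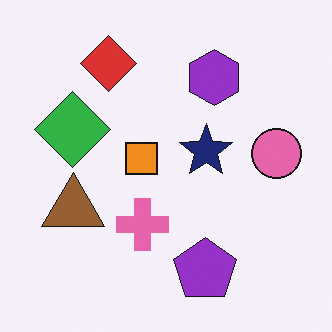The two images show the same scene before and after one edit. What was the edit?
The second image is the first overlaid with an additional green diamond.

A green diamond appears in the second image that is absent from the first.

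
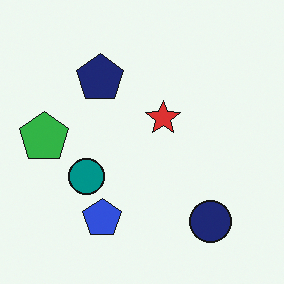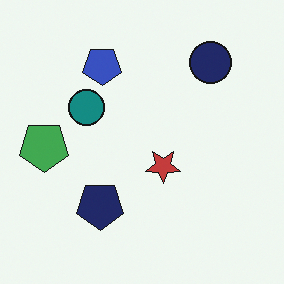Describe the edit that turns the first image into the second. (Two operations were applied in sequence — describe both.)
The second image is the first flipped vertically (top ↔ bottom), then slightly desaturated.

The navy circle is in the bottom-right of the first image and the top-right of the second — shapes on opposite sides of the horizontal midline have swapped in a mirror flip. All colors are more muted and greyish — a global saturation change.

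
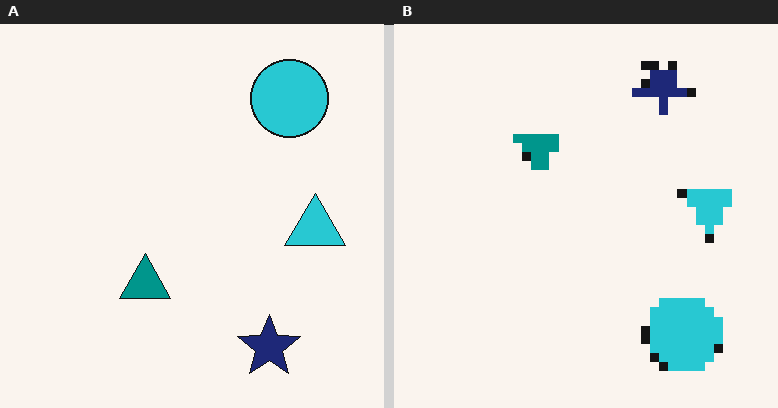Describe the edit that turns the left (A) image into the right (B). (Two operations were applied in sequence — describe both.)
The image was flipped vertically (top ↔ bottom), then coarsely pixelated.

The navy star is in the bottom-right of the left (A) image and the top-right of the right (B) — shapes on opposite sides of the horizontal midline have swapped in a mirror flip. Shapes are reduced to large square blocks; fine edges and outlines are lost — a downscale-then-upscale (mosaic) effect.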